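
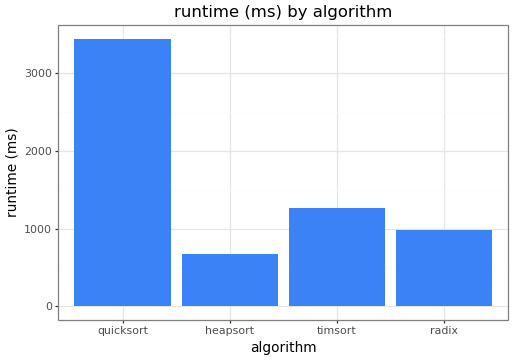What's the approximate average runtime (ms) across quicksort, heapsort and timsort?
(3500 + 500 + 1500) / 3 ≈ 1833.

≈ 1833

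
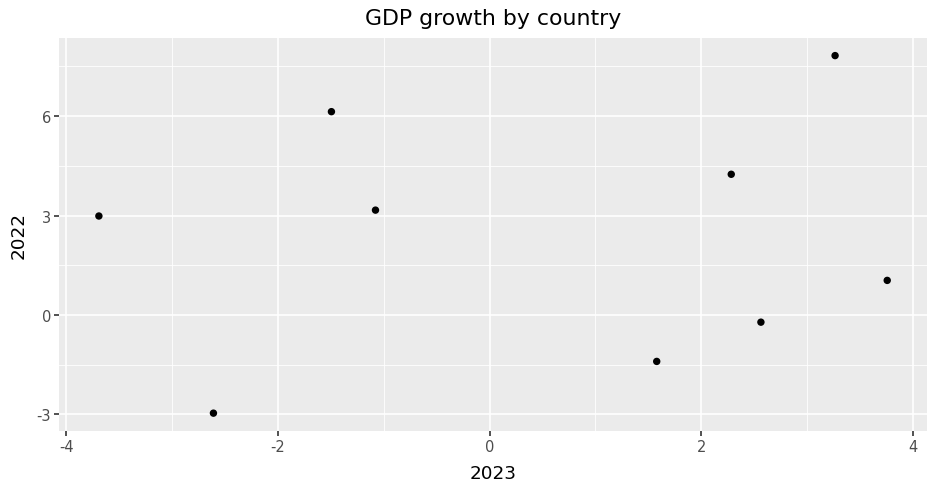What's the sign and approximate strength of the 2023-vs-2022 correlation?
Points are roughly uncorrelated; weak (|r| ≈ 0.1).

no clear correlation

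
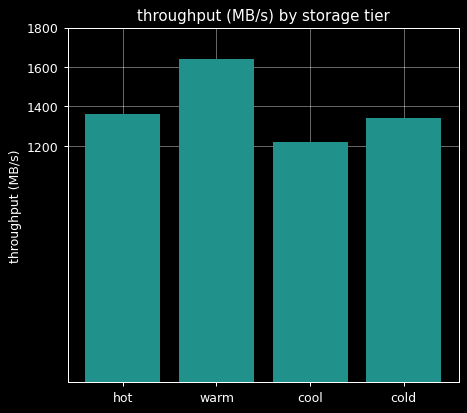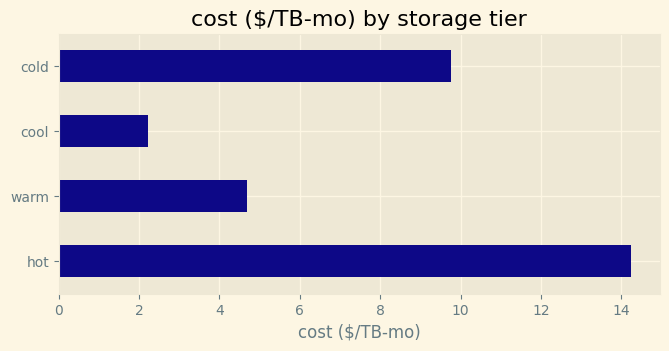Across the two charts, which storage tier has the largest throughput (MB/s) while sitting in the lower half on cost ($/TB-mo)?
warm

Chart 2 median cost ($/TB-mo) ≈ 8; below-median storage tiers: warm, cool. Among those, warm has the highest throughput (MB/s) (≈ 1600).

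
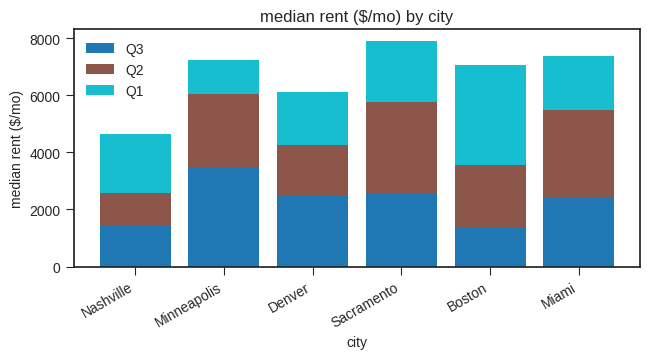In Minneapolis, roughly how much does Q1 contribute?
≈ 1000

Q1 top ≈ 7000, bottom ≈ 6000; segment ≈ 1000.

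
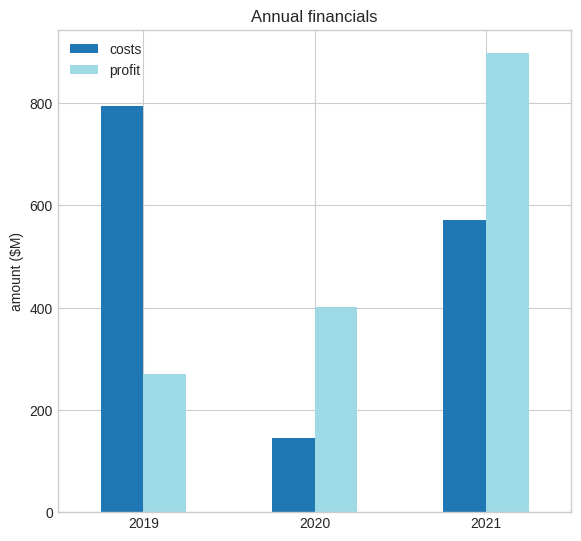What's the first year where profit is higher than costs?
2019: profit ≈ 300 vs costs ≈ 800 (not yet); 2020: profit ≈ 400 vs costs ≈ 100 (first crossover).

2020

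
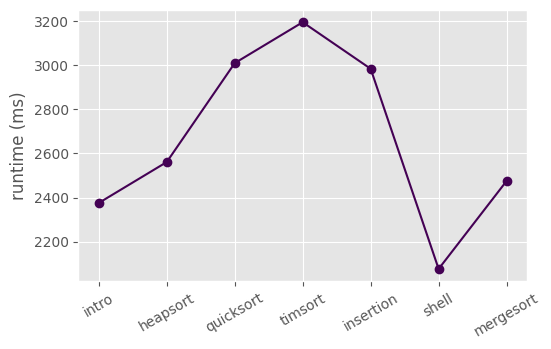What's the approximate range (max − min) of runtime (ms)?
Max timsort ≈ 3200, min shell ≈ 2100; range ≈ 1100.

≈ 1100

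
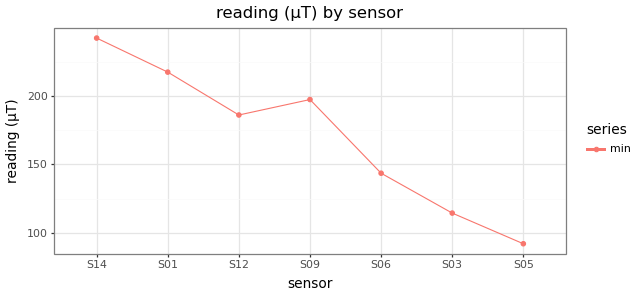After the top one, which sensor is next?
Top 3: S14 ≈ 240, S01 ≈ 220, S09 ≈ 200.

S01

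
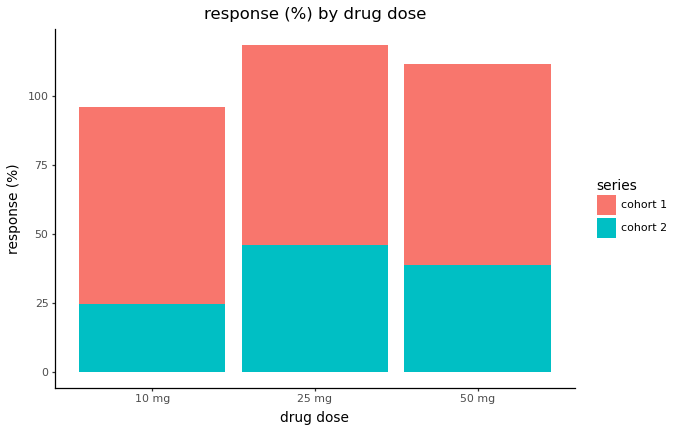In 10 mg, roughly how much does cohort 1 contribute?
≈ 80

cohort 1 top ≈ 100, bottom ≈ 20; segment ≈ 80.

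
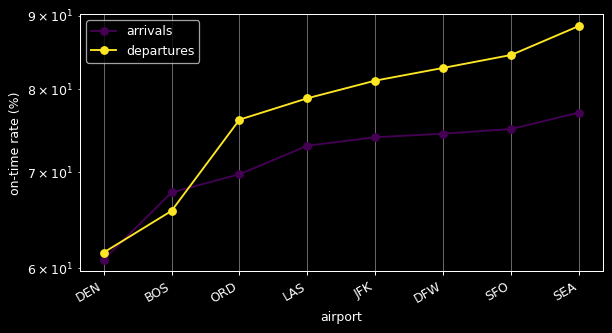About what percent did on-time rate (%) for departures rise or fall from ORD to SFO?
ORD ≈ 75, SFO ≈ 85; (85 − 75) / 75 ≈ +13.3%.

≈ +13.3%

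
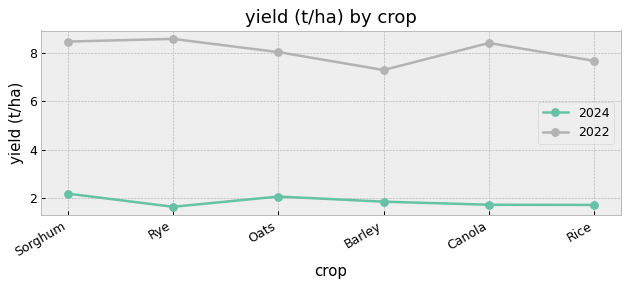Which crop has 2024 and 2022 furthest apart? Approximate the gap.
Rye, ≈ 7 t/ha

Rye: 2024 ≈ 2, 2022 ≈ 9 → gap ≈ 7. Next-largest (Canola) is only ≈ 6.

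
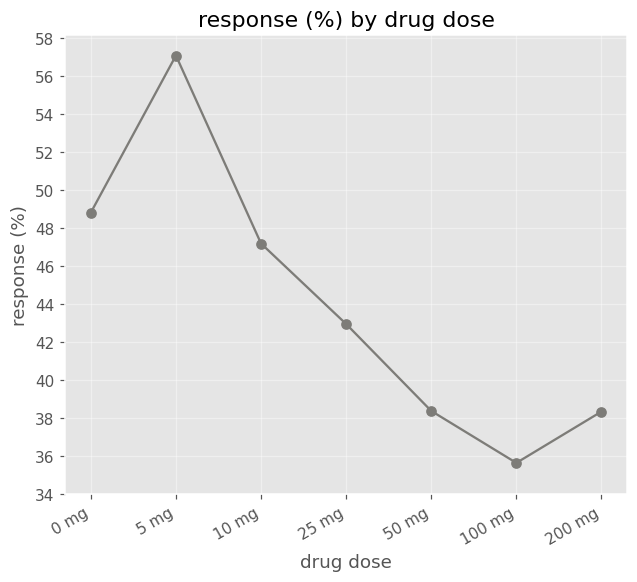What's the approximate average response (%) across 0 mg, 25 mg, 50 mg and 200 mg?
≈ 42

(48 + 42 + 38 + 38) / 4 ≈ 42.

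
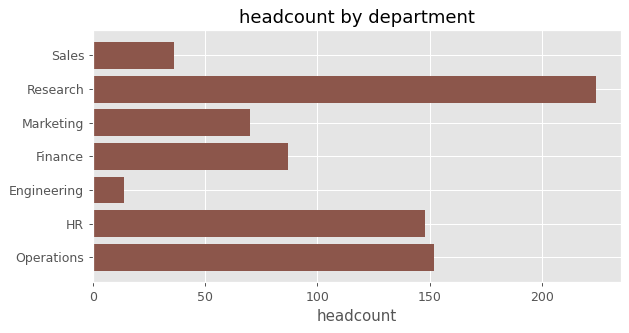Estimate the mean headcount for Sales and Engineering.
(40 + 20) / 2 ≈ 30.

≈ 30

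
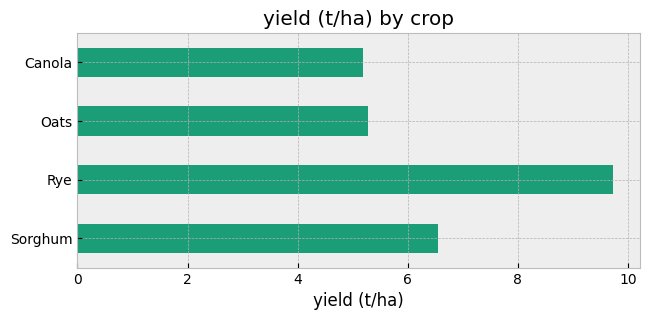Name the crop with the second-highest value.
Sorghum

Top 3: Rye ≈ 10, Sorghum ≈ 7, Oats ≈ 5.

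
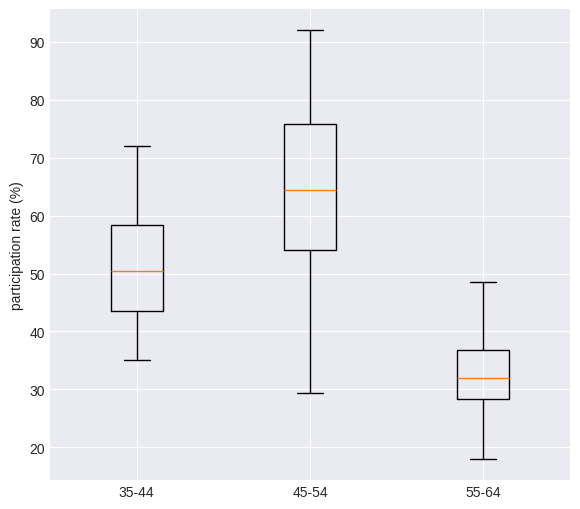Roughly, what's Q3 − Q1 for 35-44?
≈ 15

Q3 ≈ 60, Q1 ≈ 45; IQR ≈ 15.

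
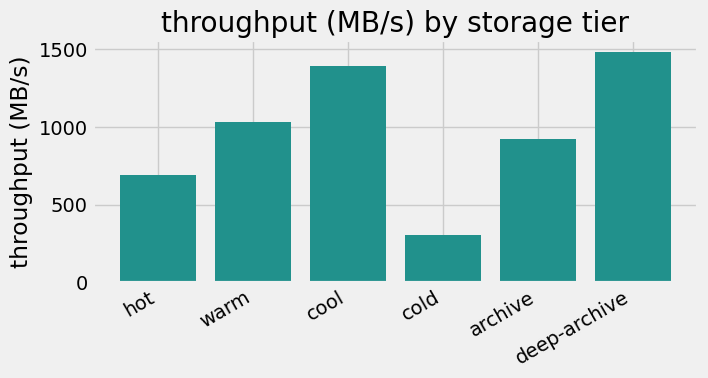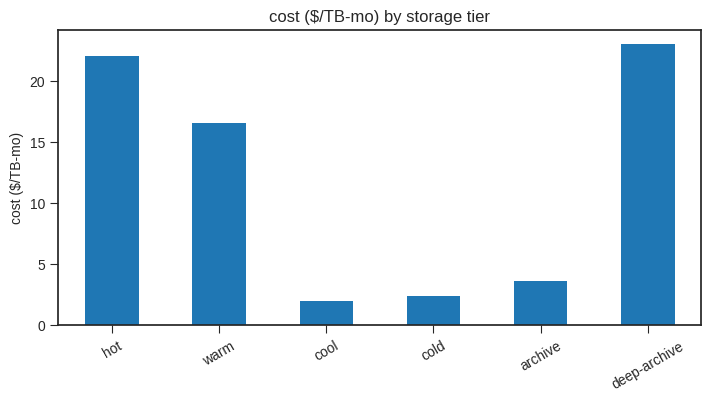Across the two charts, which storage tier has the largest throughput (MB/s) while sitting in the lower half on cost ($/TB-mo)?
Chart 2 median cost ($/TB-mo) ≈ 10; below-median storage tiers: cool, cold, archive. Among those, cool has the highest throughput (MB/s) (≈ 1400).

cool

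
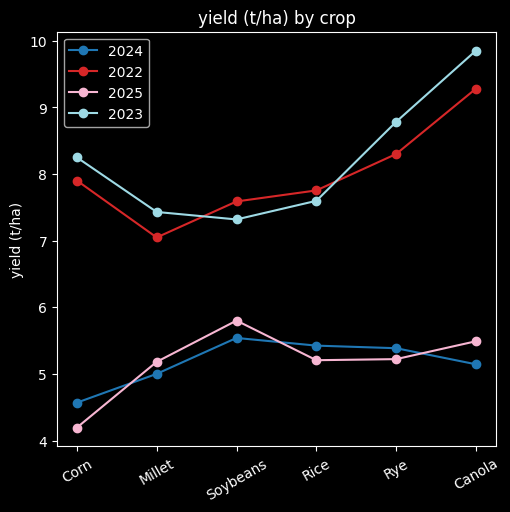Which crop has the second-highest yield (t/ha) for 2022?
Top 3 for 2022: Canola ≈ 9.5, Rye ≈ 8.5, Corn ≈ 8.0.

Rye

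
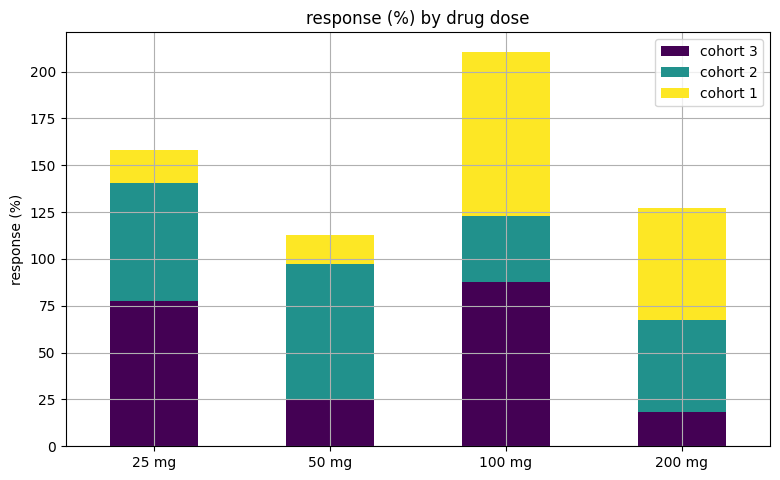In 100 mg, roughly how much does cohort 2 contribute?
≈ 40

cohort 2 top ≈ 120, bottom ≈ 80; segment ≈ 40.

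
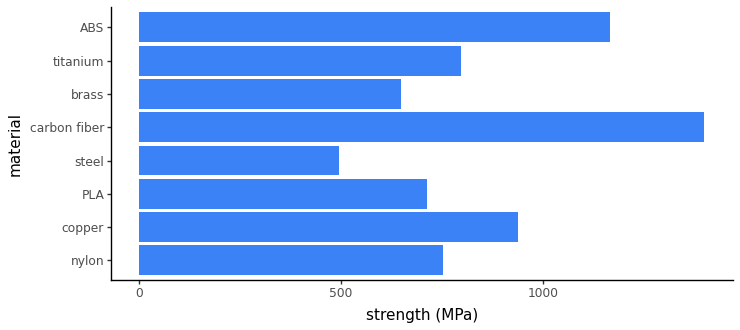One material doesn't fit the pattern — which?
carbon fiber ≈ 1400; the rest sit between ≈ 400 and ≈ 1200.

carbon fiber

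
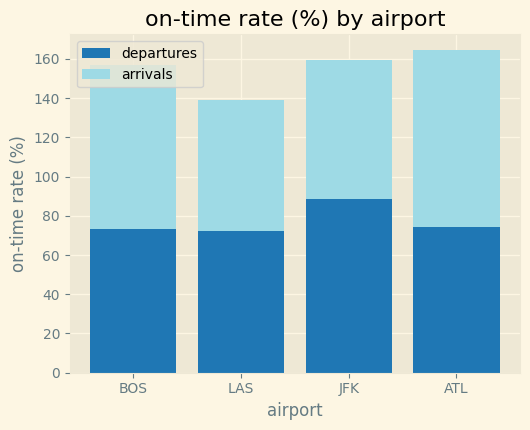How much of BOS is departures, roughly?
departures top ≈ 80, bottom ≈ 0; segment ≈ 80.

≈ 80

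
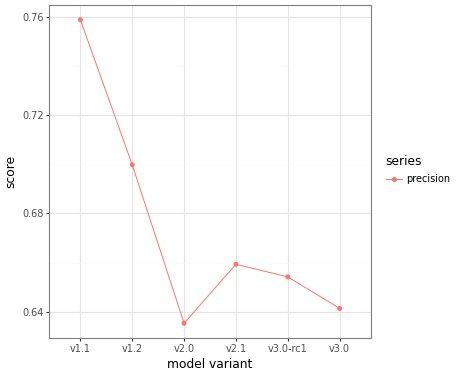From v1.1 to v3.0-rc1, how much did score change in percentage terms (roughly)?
v1.1 ≈ 0.76, v3.0-rc1 ≈ 0.66; (0.66 − 0.76) / 0.76 ≈ -13.2%.

≈ -13.2%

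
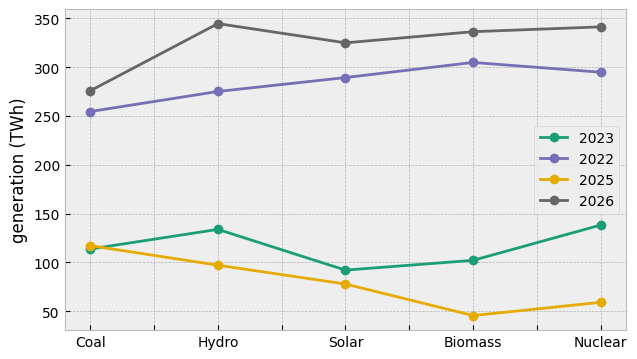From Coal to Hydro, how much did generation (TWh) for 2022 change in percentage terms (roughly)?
Coal ≈ 250, Hydro ≈ 275; (275 − 250) / 250 ≈ +10%.

≈ +10%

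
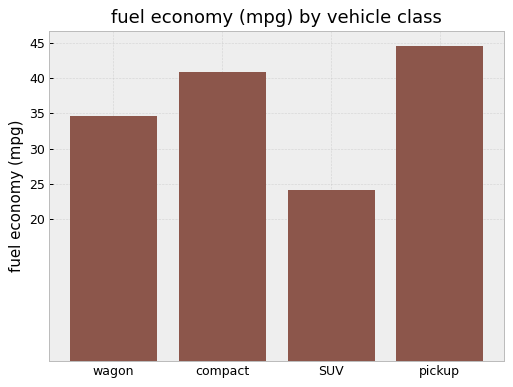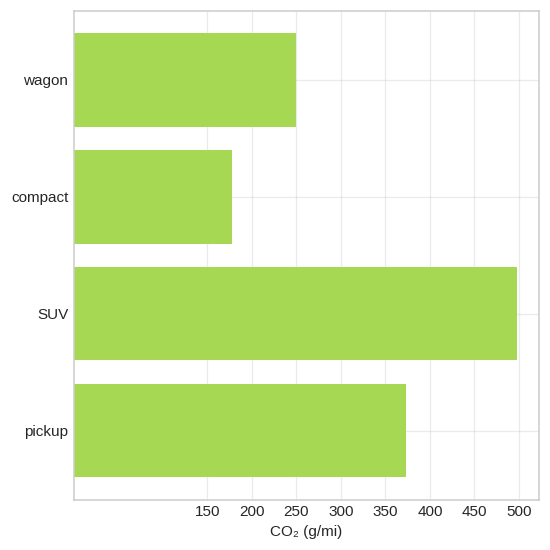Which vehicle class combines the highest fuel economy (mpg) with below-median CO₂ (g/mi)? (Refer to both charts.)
Chart 2 median CO₂ (g/mi) ≈ 300; below-median vehicle classes: wagon, compact. Among those, compact has the highest fuel economy (mpg) (≈ 40).

compact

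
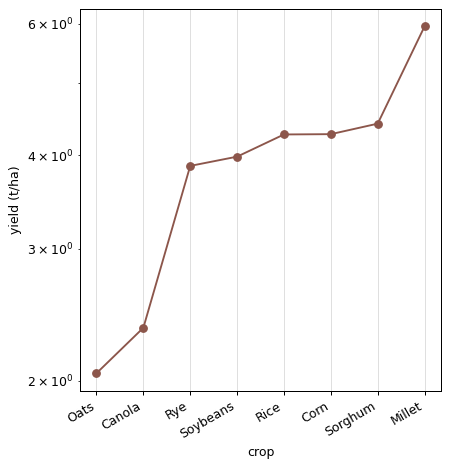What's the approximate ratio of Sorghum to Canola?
≈ 1.8×

Sorghum ≈ 4.5, Canola ≈ 2.5; 4.5/2.5 ≈ 1.8.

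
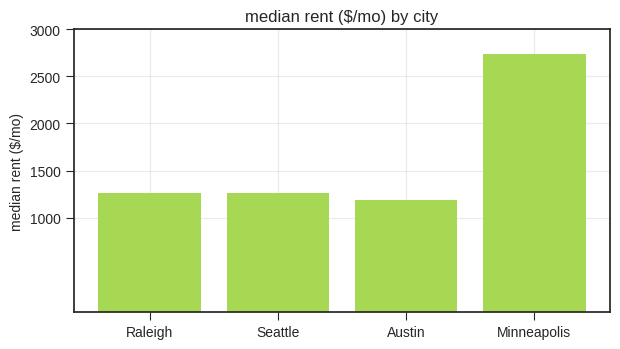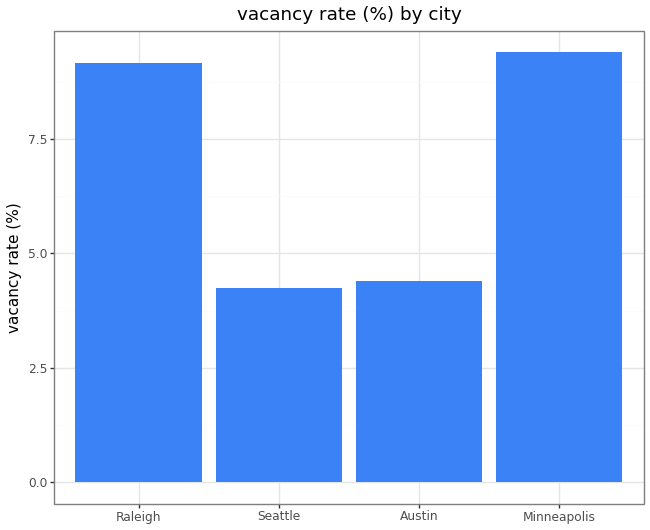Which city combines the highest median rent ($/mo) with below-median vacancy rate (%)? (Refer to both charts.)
Chart 2 median vacancy rate (%) ≈ 7; below-median cities: Seattle, Austin. Among those, Seattle has the highest median rent ($/mo) (≈ 1500).

Seattle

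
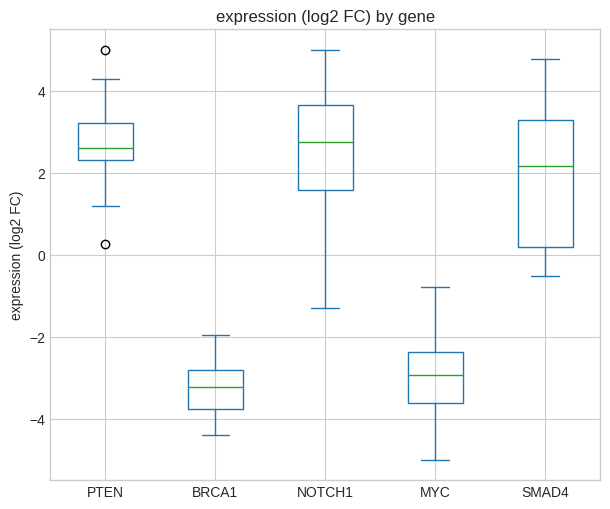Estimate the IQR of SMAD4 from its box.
≈ 3

Q3 ≈ 3, Q1 ≈ 0; IQR ≈ 3.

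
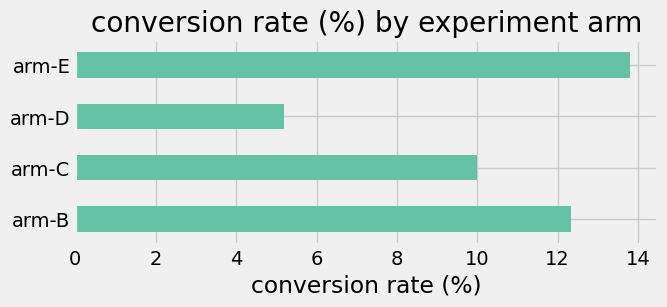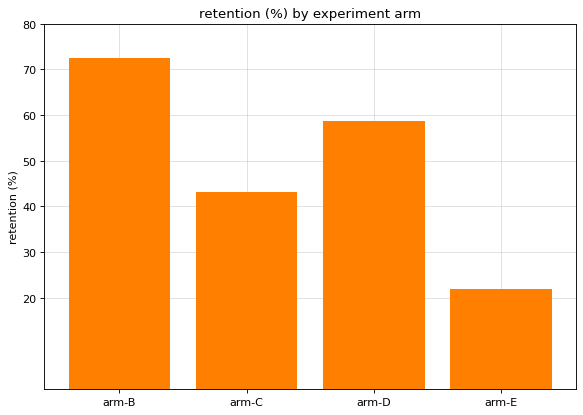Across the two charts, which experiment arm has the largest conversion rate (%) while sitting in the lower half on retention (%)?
arm-E

Chart 2 median retention (%) ≈ 50; below-median experiment arms: arm-C, arm-E. Among those, arm-E has the highest conversion rate (%) (≈ 14).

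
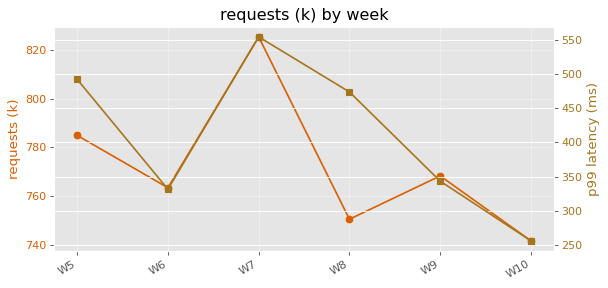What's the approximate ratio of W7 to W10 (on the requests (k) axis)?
≈ 1.12×

W7 ≈ 830, W10 ≈ 740; 830/740 ≈ 1.12.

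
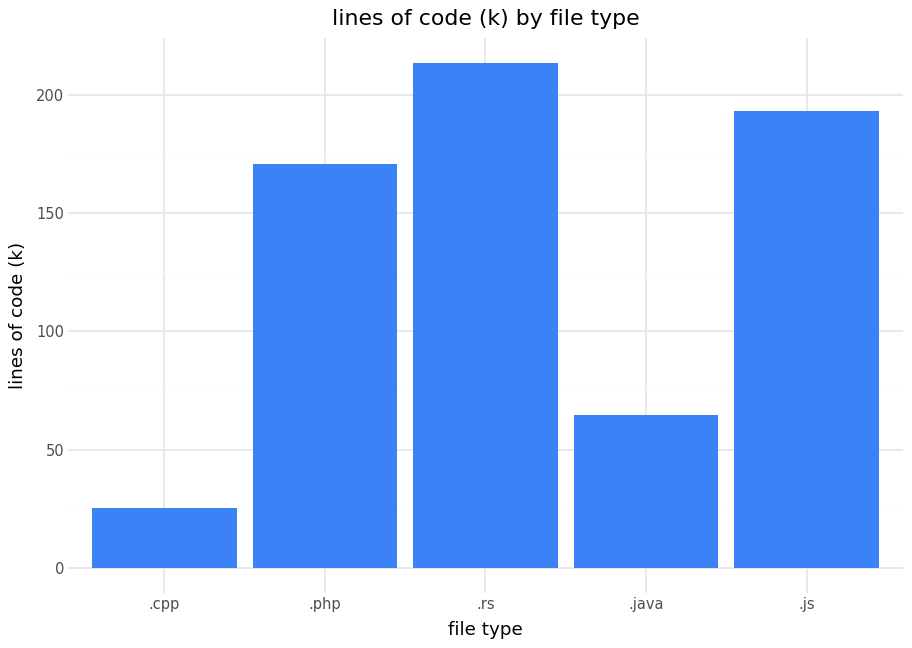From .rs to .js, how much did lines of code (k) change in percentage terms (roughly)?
≈ -9.1%

.rs ≈ 220, .js ≈ 200; (200 − 220) / 220 ≈ -9.1%.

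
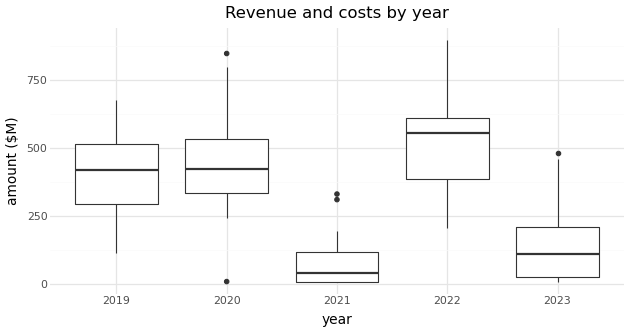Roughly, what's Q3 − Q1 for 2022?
Q3 ≈ 600, Q1 ≈ 400; IQR ≈ 200.

≈ 200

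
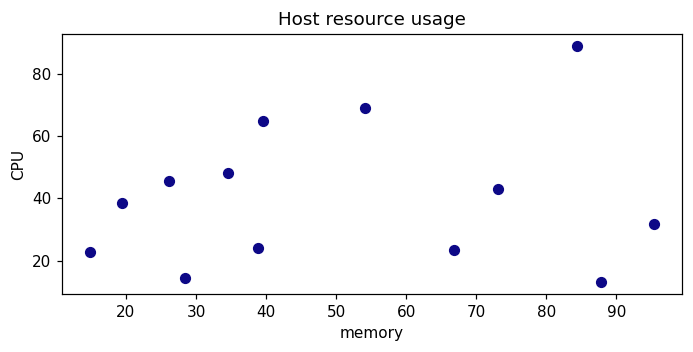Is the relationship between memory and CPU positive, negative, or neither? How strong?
Points are roughly uncorrelated; weak (|r| ≈ 0.1).

no clear correlation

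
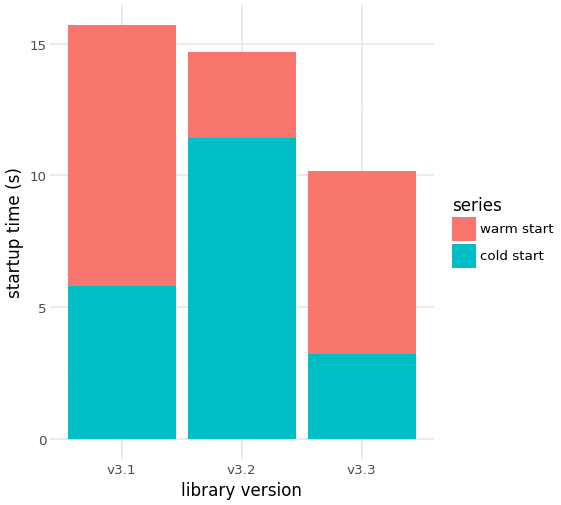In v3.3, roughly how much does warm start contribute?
warm start top ≈ 10, bottom ≈ 4; segment ≈ 6.

≈ 6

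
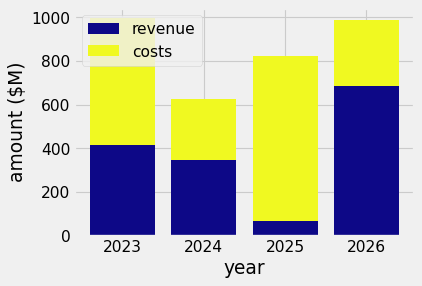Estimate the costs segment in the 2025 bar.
costs top ≈ 800, bottom ≈ 100; segment ≈ 700.

≈ 700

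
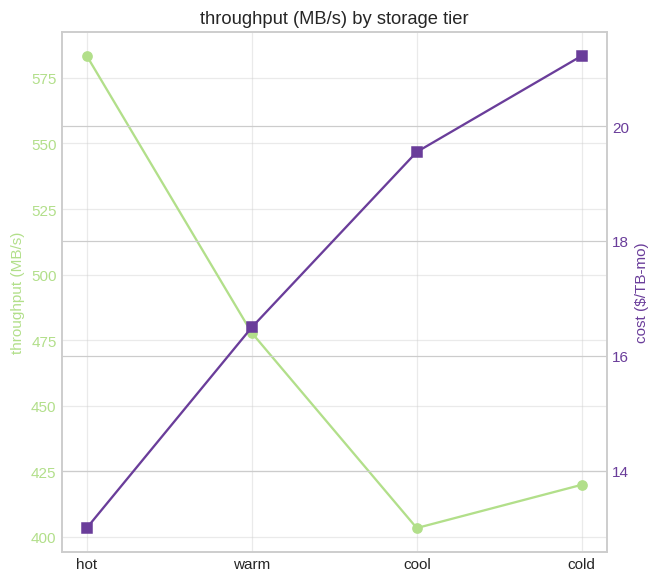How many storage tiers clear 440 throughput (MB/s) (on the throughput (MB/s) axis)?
Above 440: hot, warm.

2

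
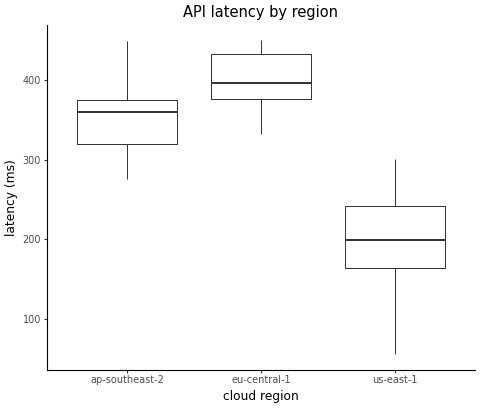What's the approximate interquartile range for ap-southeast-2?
≈ 60

Q3 ≈ 380, Q1 ≈ 320; IQR ≈ 60.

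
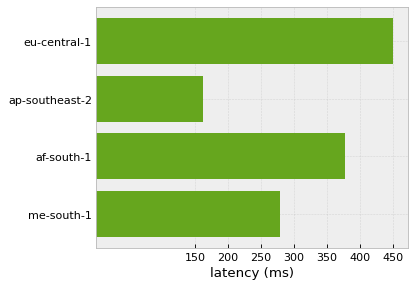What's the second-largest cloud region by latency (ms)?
Top 3: eu-central-1 ≈ 450, af-south-1 ≈ 400, me-south-1 ≈ 300.

af-south-1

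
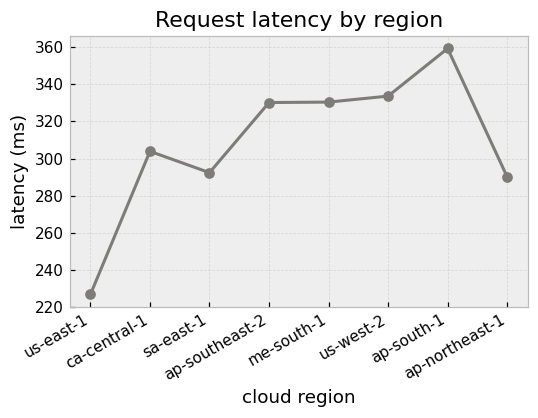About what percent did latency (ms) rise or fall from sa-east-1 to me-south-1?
sa-east-1 ≈ 300, me-south-1 ≈ 340; (340 − 300) / 300 ≈ +13.3%.

≈ +13.3%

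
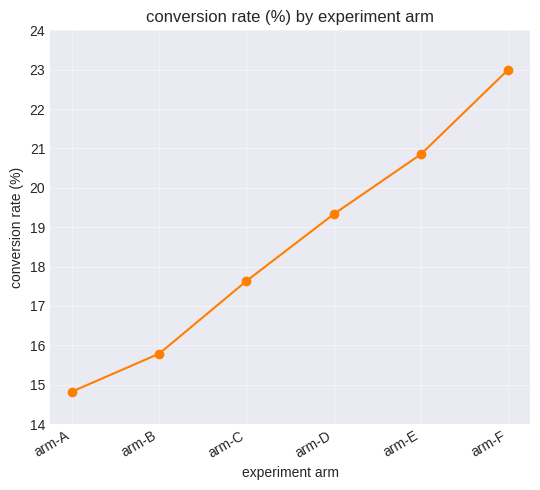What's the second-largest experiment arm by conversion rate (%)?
Top 3: arm-F ≈ 23, arm-E ≈ 21, arm-D ≈ 19.

arm-E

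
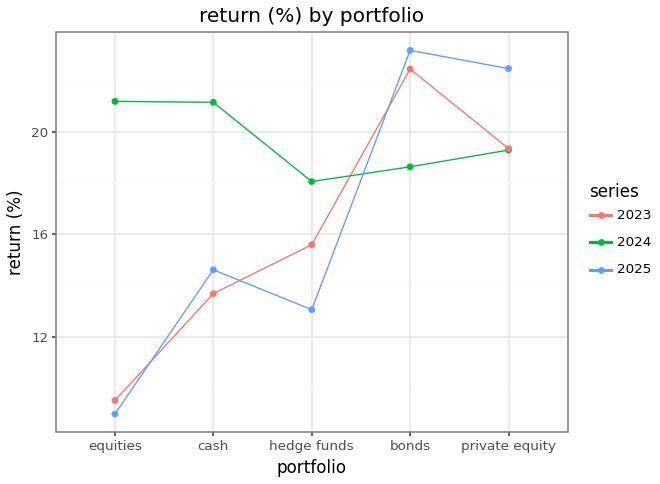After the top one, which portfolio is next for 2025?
Top 3 for 2025: bonds ≈ 24, private equity ≈ 22, cash ≈ 14.

private equity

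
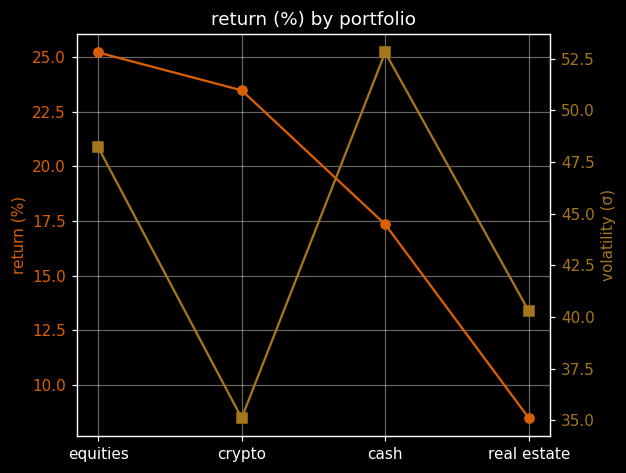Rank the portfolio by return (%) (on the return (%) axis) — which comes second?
crypto

Top 3 (on the return (%) axis): equities ≈ 26, crypto ≈ 24, cash ≈ 18.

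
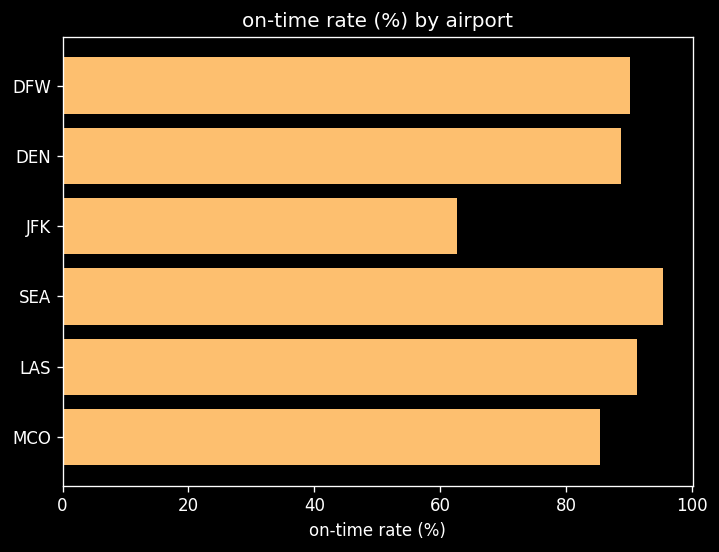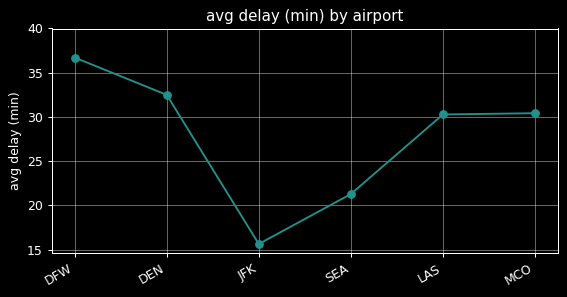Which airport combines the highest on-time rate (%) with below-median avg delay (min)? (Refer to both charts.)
Chart 2 median avg delay (min) ≈ 30; below-median airports: JFK, SEA, LAS. Among those, SEA has the highest on-time rate (%) (≈ 100).

SEA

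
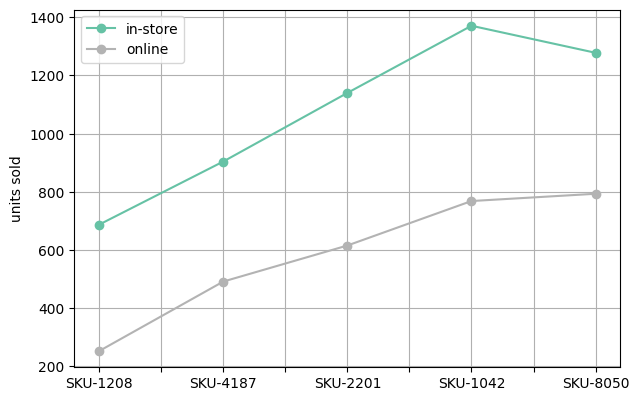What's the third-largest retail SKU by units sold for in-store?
Top 4 for in-store: SKU-1042 ≈ 1400, SKU-8050 ≈ 1300, SKU-2201 ≈ 1100, SKU-4187 ≈ 900.

SKU-2201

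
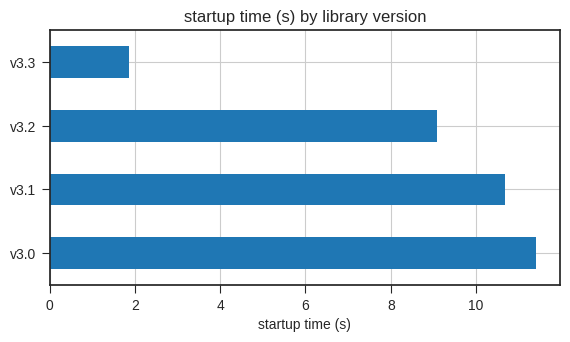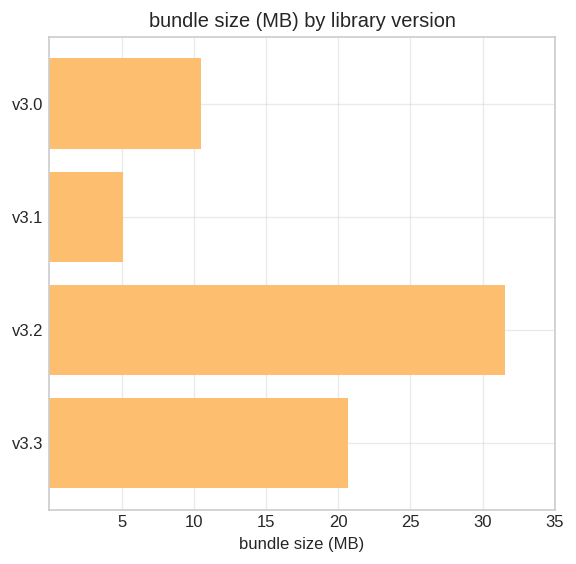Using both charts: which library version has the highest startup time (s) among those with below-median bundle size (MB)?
v3.0

Chart 2 median bundle size (MB) ≈ 15; below-median library versions: v3.0, v3.1. Among those, v3.0 has the highest startup time (s) (≈ 12).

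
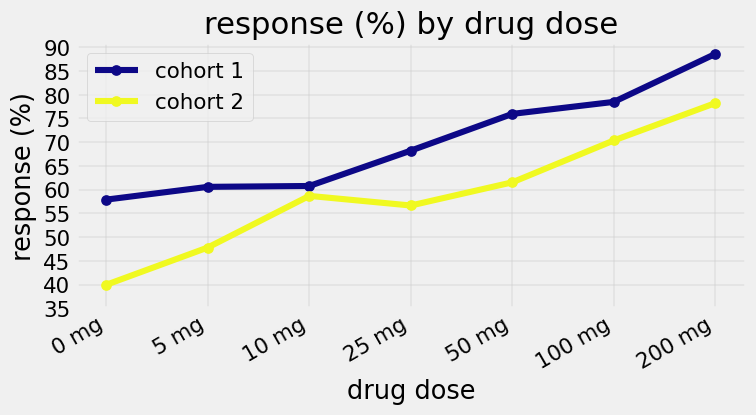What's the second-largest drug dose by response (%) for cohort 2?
Top 3 for cohort 2: 200 mg ≈ 80, 100 mg ≈ 70, 50 mg ≈ 60.

100 mg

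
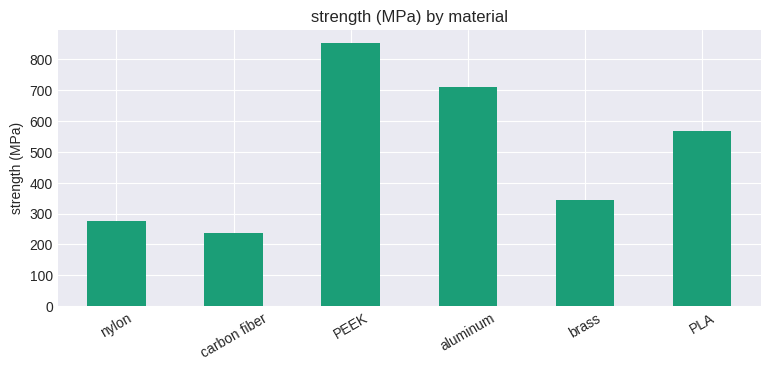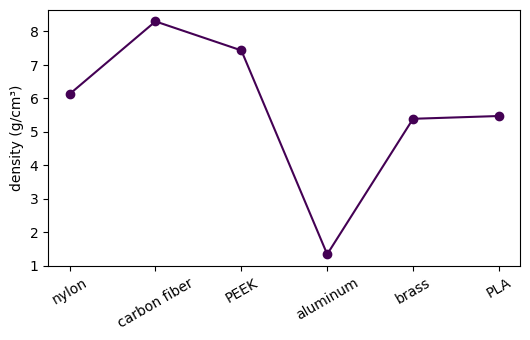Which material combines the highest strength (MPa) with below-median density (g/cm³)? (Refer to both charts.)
Chart 2 median density (g/cm³) ≈ 6; below-median materials: aluminum, brass, PLA. Among those, aluminum has the highest strength (MPa) (≈ 700).

aluminum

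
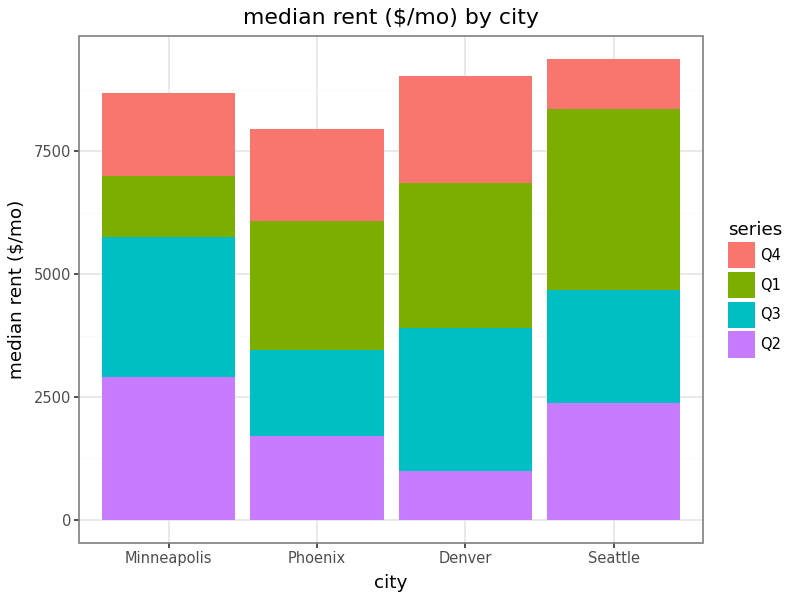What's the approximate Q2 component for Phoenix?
Q2 top ≈ 2000, bottom ≈ 0; segment ≈ 2000.

≈ 2000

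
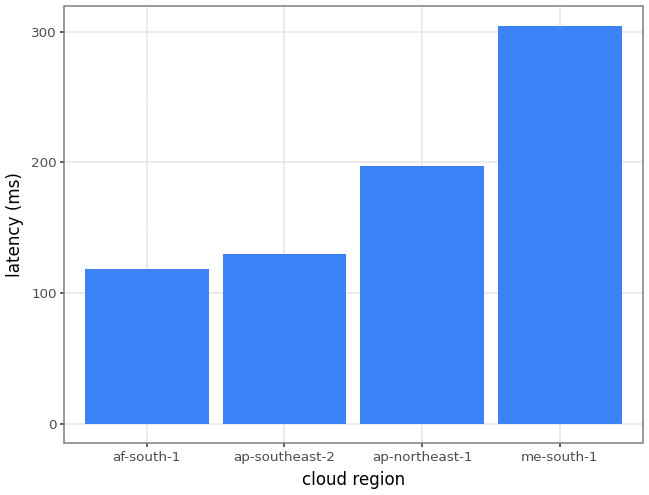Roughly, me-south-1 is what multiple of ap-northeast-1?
≈ 1.5×

me-south-1 ≈ 300, ap-northeast-1 ≈ 200; 300/200 ≈ 1.5.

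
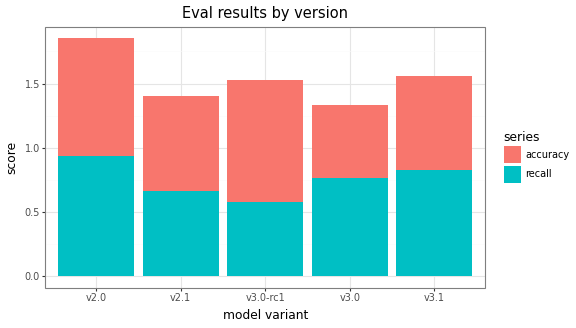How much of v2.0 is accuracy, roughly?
accuracy top ≈ 1.8, bottom ≈ 1.0; segment ≈ 0.8.

≈ 0.8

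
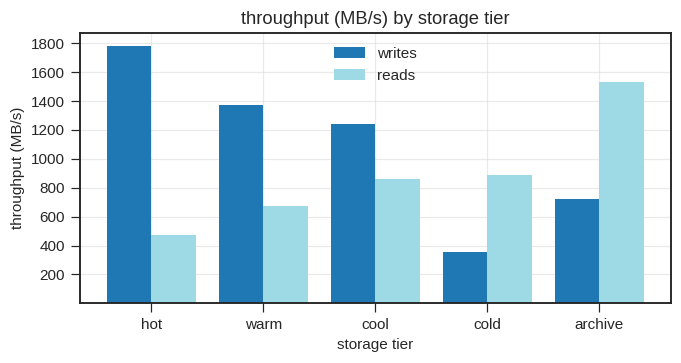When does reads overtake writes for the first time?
cool: reads ≈ 800 vs writes ≈ 1200 (not yet); cold: reads ≈ 800 vs writes ≈ 400 (first crossover).

cold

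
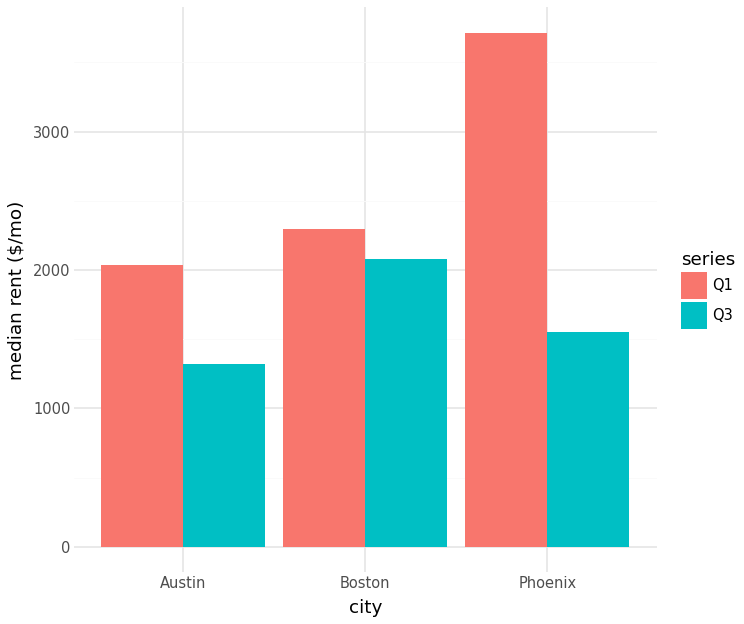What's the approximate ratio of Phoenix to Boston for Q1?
Phoenix ≈ 3500, Boston ≈ 2500; 3500/2500 ≈ 1.4.

≈ 1.4×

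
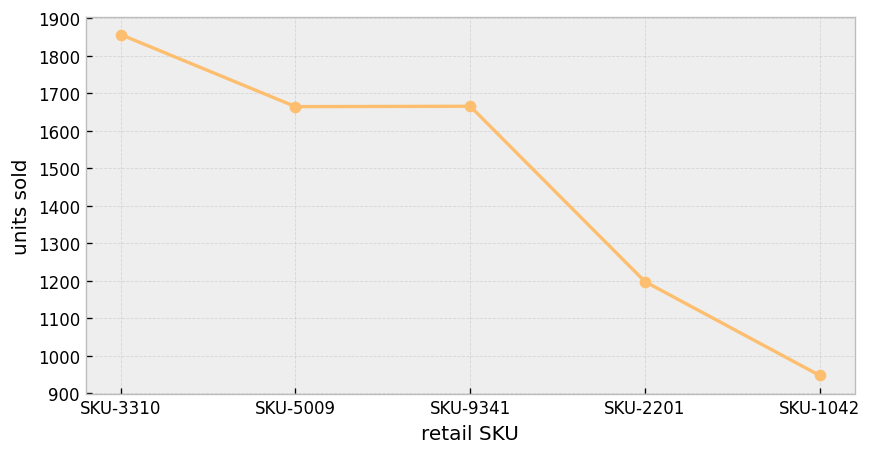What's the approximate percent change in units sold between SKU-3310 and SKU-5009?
SKU-3310 ≈ 1900, SKU-5009 ≈ 1700; (1700 − 1900) / 1900 ≈ -10.5%.

≈ -10.5%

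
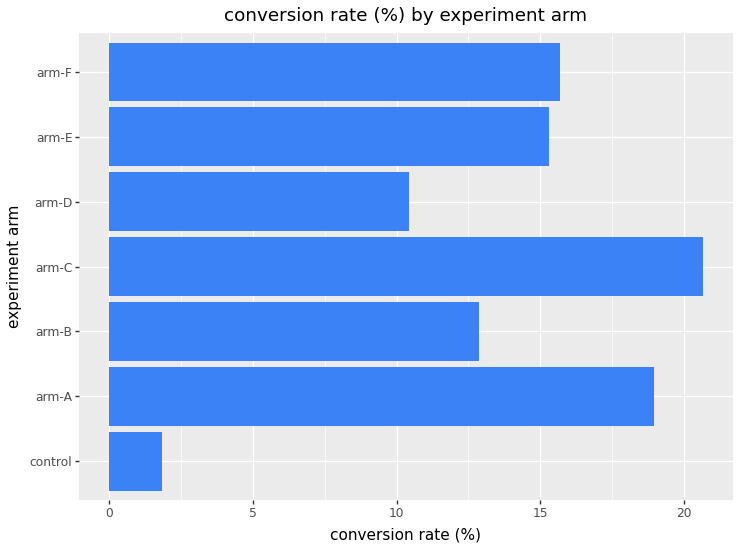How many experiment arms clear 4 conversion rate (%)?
Above 4: arm-A, arm-B, arm-C, arm-D, arm-E, arm-F.

6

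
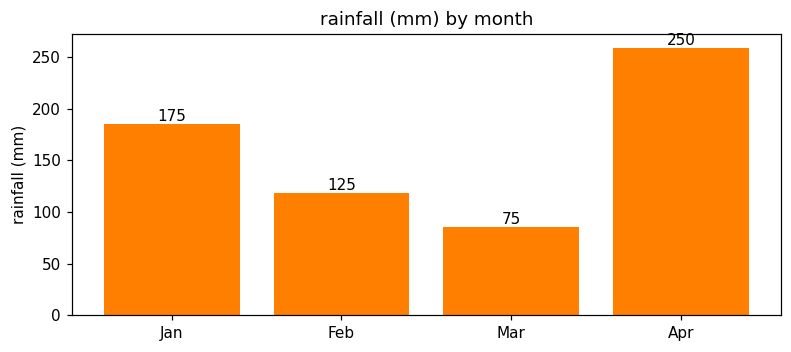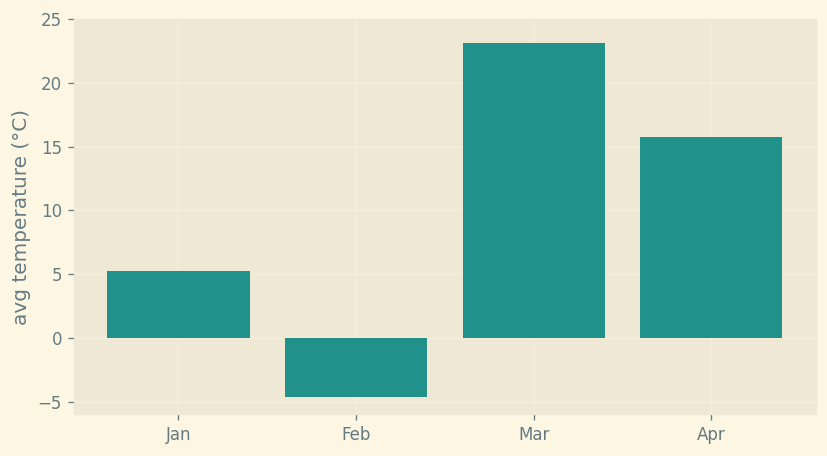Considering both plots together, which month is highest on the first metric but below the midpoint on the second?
Jan

Chart 2 median avg temperature (°C) ≈ 10; below-median months: Jan, Feb. Among those, Jan has the highest rainfall (mm) (≈ 175).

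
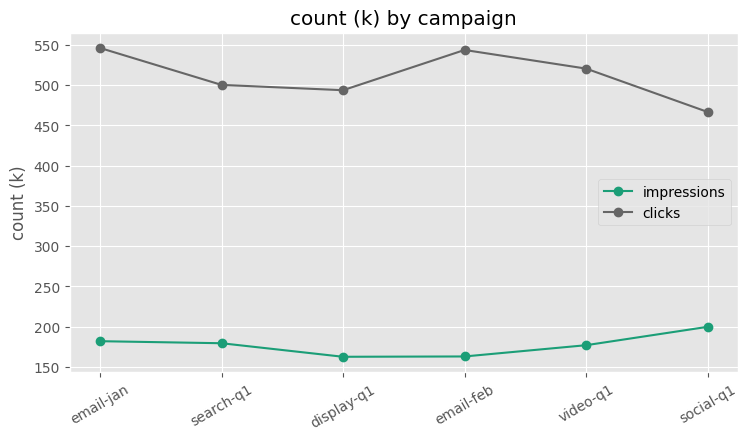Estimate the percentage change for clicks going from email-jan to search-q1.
email-jan ≈ 550, search-q1 ≈ 500; (500 − 550) / 550 ≈ -9.1%.

≈ -9.1%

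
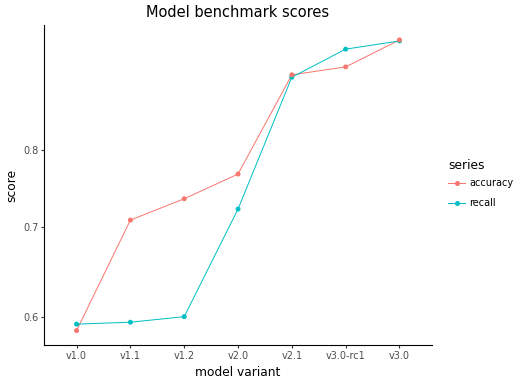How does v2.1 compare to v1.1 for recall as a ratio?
v2.1 ≈ 0.90, v1.1 ≈ 0.60; 0.90/0.60 ≈ 1.5.

≈ 1.5×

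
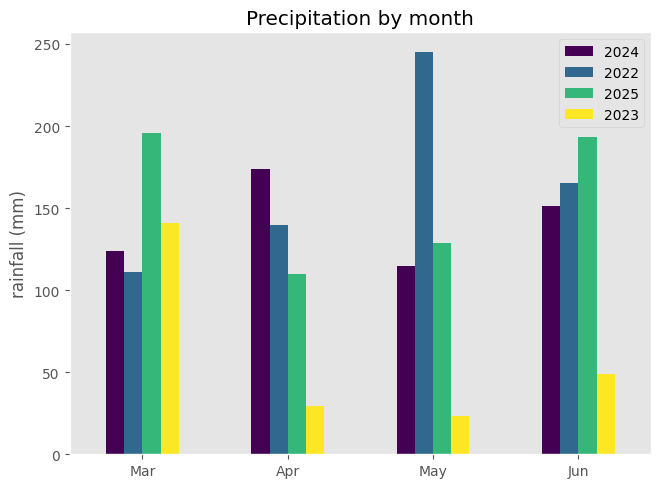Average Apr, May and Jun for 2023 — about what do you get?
≈ 33

(25 + 25 + 50) / 3 ≈ 33.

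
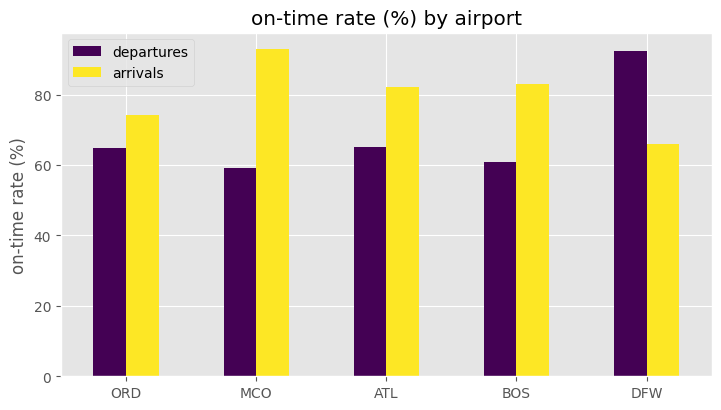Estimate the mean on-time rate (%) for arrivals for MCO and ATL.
≈ 85

(90 + 80) / 2 ≈ 85.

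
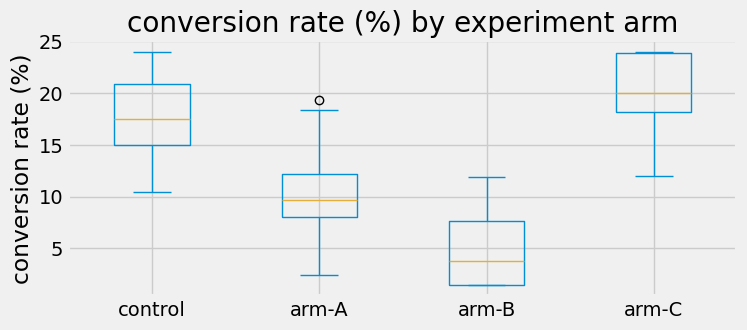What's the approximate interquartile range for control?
≈ 6

Q3 ≈ 20, Q1 ≈ 14; IQR ≈ 6.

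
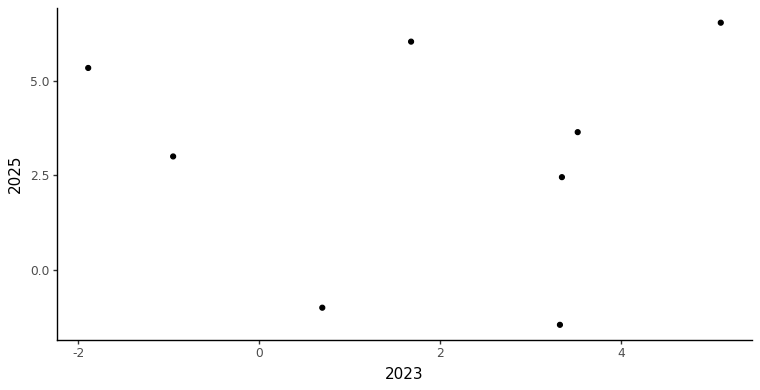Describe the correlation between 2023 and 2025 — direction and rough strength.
Points are roughly uncorrelated; weak (|r| ≈ 0.0).

no clear correlation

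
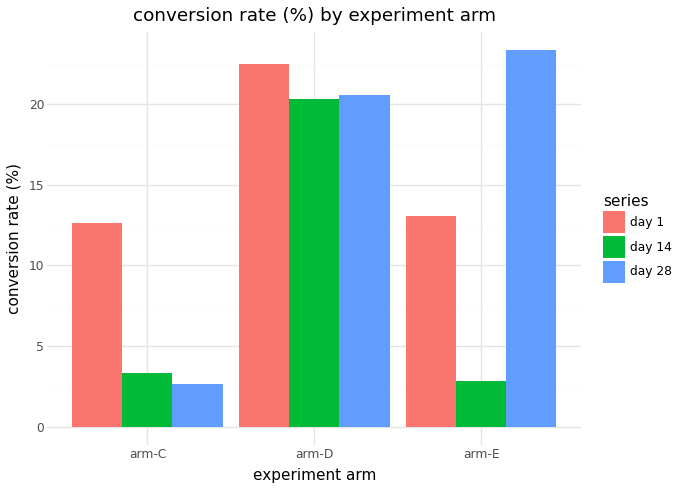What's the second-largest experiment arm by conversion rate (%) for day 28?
arm-D

Top 3 for day 28: arm-E ≈ 24, arm-D ≈ 20, arm-C ≈ 2.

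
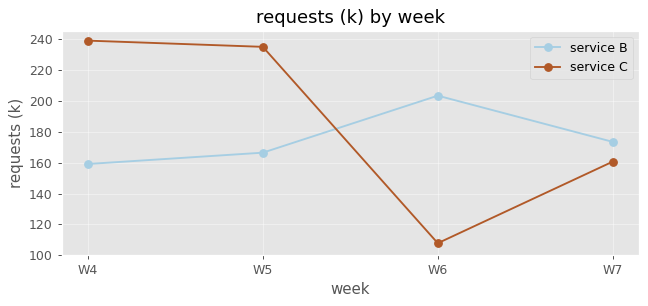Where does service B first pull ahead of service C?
W5: service B ≈ 160 vs service C ≈ 240 (not yet); W6: service B ≈ 200 vs service C ≈ 100 (first crossover).

W6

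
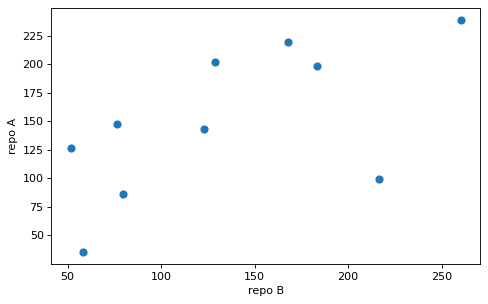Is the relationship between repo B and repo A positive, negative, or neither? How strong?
positive, moderate

Points are positively correlated; moderate (|r| ≈ 0.6).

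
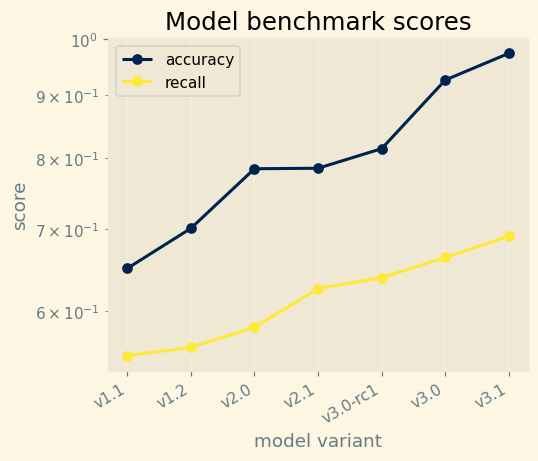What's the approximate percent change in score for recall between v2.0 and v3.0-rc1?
v2.0 ≈ 0.60, v3.0-rc1 ≈ 0.65; (0.65 − 0.60) / 0.60 ≈ +8.3%.

≈ +8.3%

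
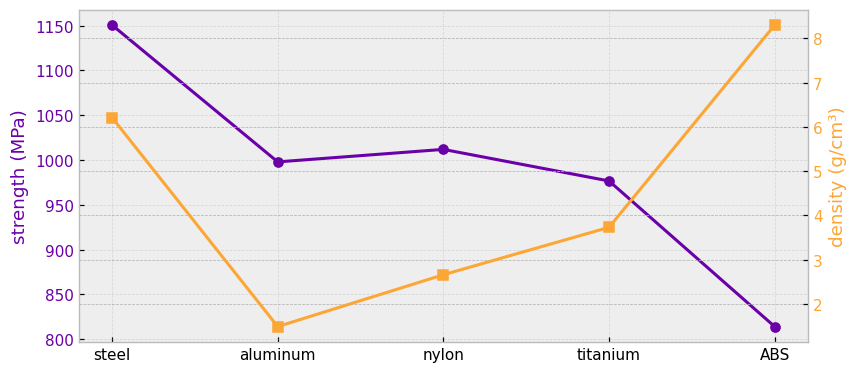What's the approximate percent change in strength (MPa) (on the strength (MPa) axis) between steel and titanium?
steel ≈ 1150, titanium ≈ 1000; (1000 − 1150) / 1150 ≈ -13%.

≈ -13%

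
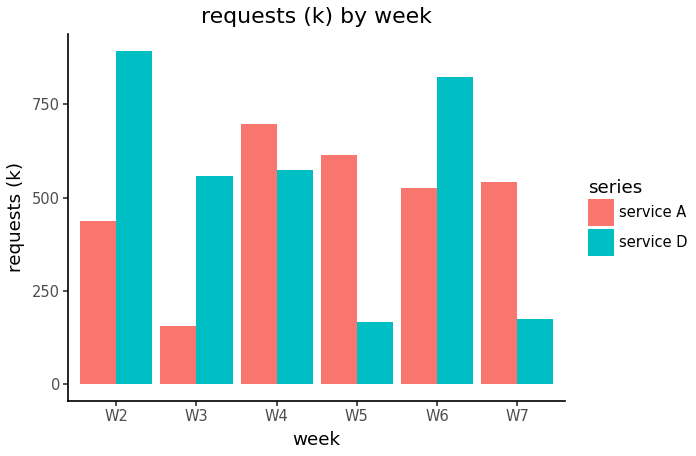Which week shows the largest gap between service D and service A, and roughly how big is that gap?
W2: service D ≈ 900, service A ≈ 400 → gap ≈ 500. Next-largest (W5) is only ≈ 400.

W2, ≈ 500 k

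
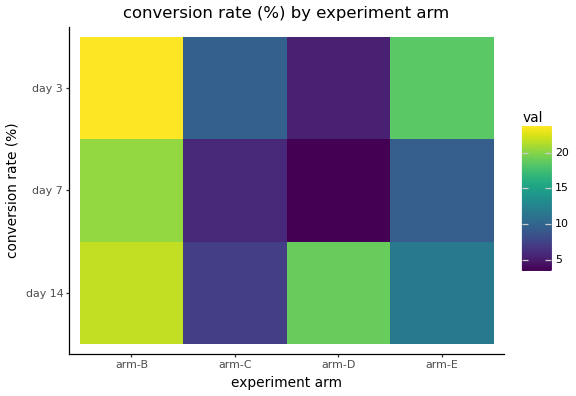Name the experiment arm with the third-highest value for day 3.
Top 4 for day 3: arm-B ≈ 24, arm-E ≈ 18, arm-C ≈ 10, arm-D ≈ 6.

arm-C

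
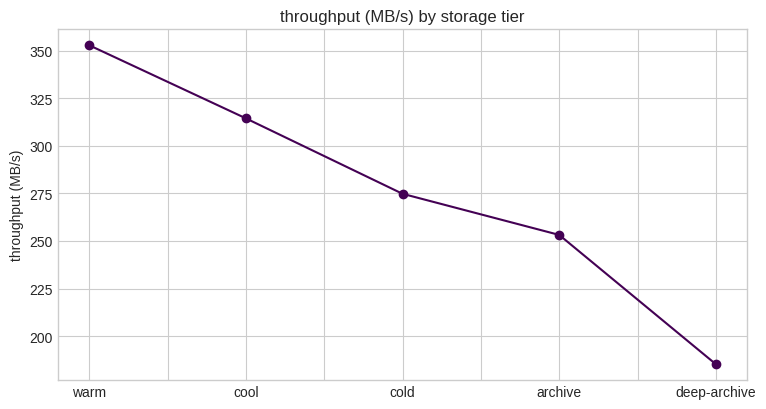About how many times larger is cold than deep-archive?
≈ 1.56×

cold ≈ 280, deep-archive ≈ 180; 280/180 ≈ 1.56.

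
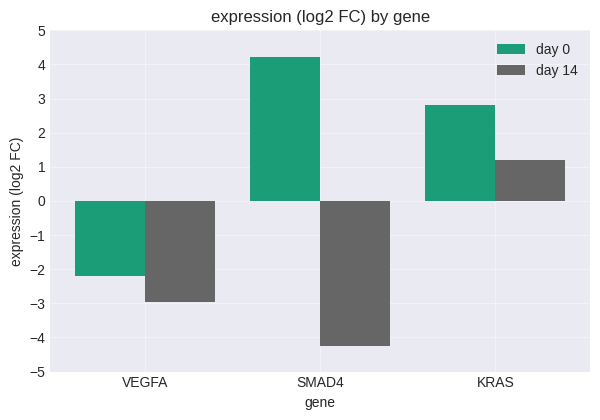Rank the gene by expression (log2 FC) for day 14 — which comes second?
Top 3 for day 14: KRAS ≈ 1, VEGFA ≈ -3, SMAD4 ≈ -4.

VEGFA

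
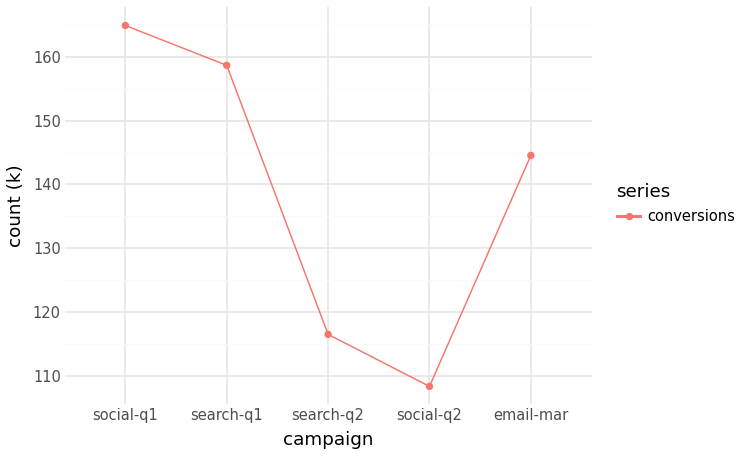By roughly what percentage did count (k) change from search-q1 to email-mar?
≈ -9.4%

search-q1 ≈ 160, email-mar ≈ 145; (145 − 160) / 160 ≈ -9.4%.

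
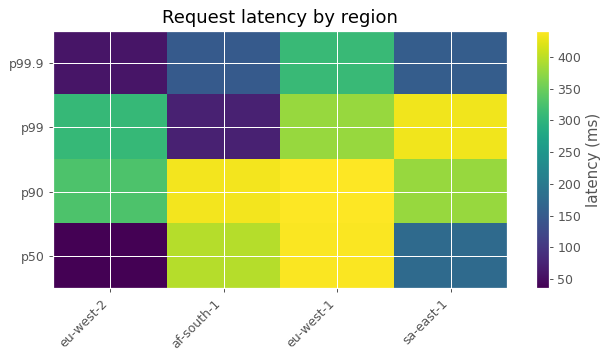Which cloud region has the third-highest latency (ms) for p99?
Top 4 for p99: sa-east-1 ≈ 450, eu-west-1 ≈ 400, eu-west-2 ≈ 300, af-south-1 ≈ 50.

eu-west-2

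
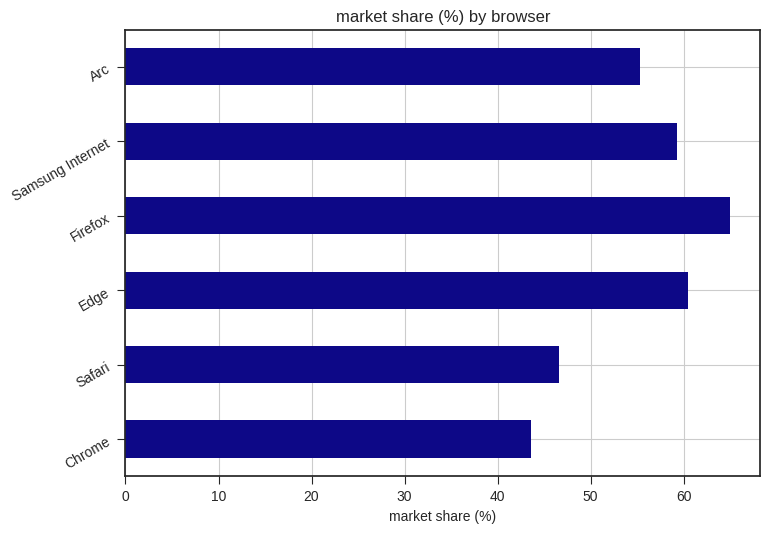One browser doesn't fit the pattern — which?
Chrome

Chrome ≈ 40; the rest sit between ≈ 50 and ≈ 60.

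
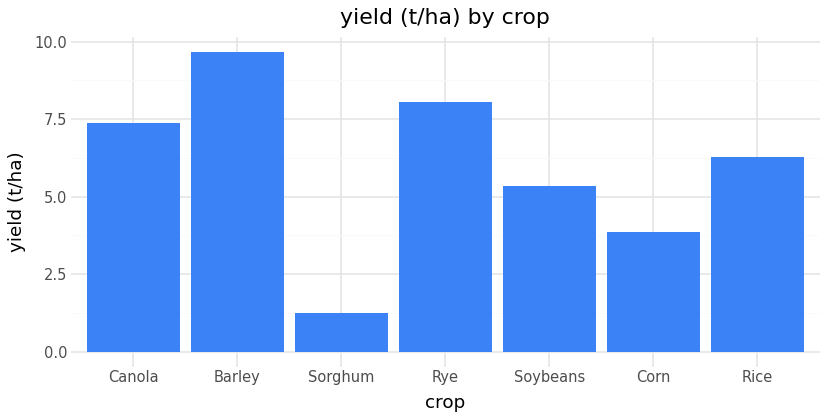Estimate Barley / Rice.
Barley ≈ 10, Rice ≈ 6; 10/6 ≈ 1.67.

≈ 1.67×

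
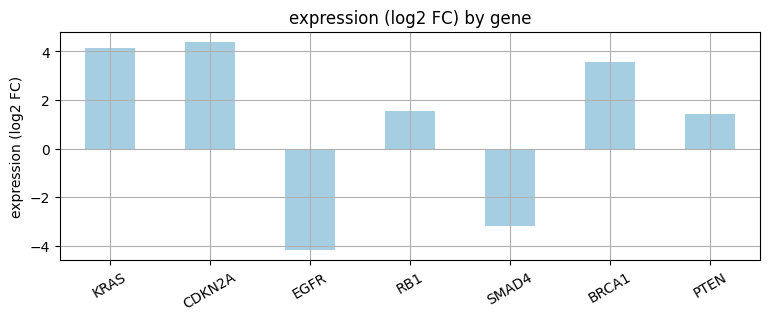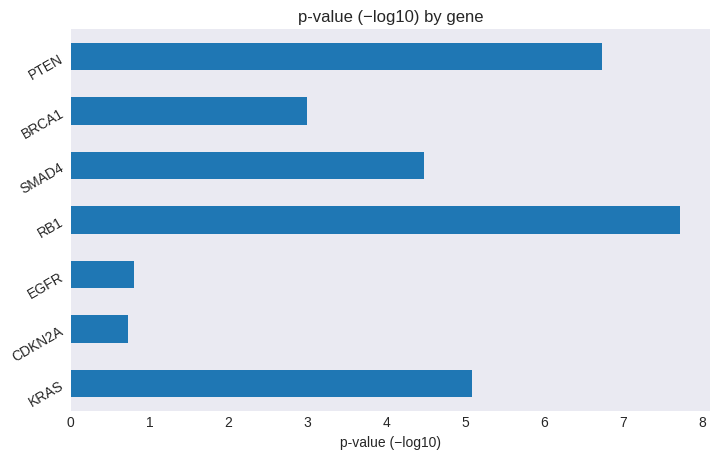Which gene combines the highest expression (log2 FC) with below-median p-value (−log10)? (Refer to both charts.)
Chart 2 median p-value (−log10) ≈ 4; below-median genes: CDKN2A, EGFR, BRCA1. Among those, CDKN2A has the highest expression (log2 FC) (≈ 4.5).

CDKN2A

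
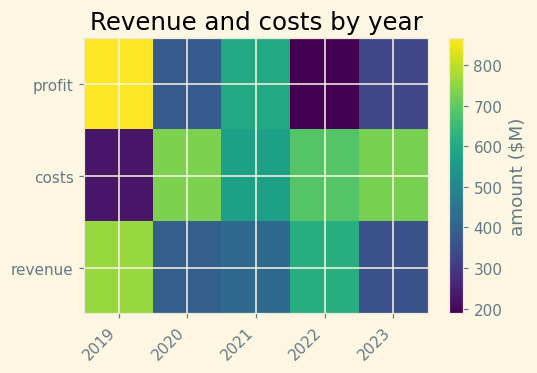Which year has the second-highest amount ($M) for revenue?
2022

Top 3 for revenue: 2019 ≈ 800, 2022 ≈ 600, 2021 ≈ 400.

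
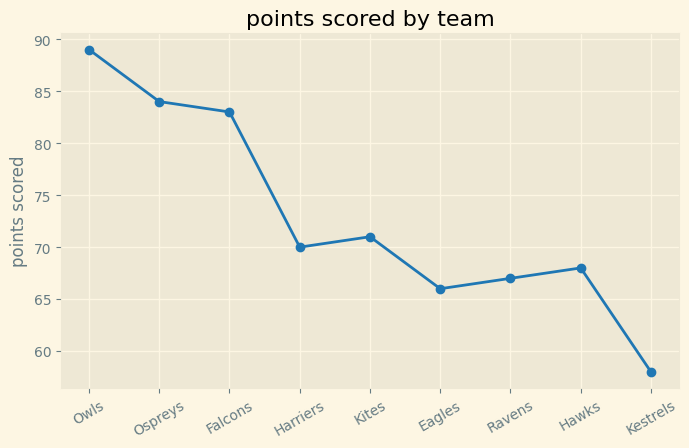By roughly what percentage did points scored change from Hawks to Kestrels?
Hawks ≈ 70, Kestrels ≈ 60; (60 − 70) / 70 ≈ -14.3%.

≈ -14.3%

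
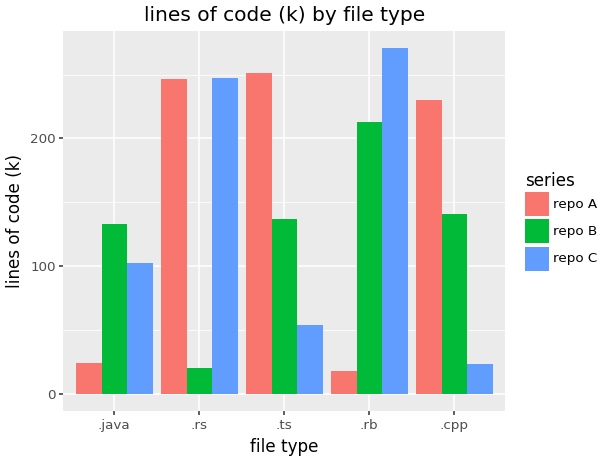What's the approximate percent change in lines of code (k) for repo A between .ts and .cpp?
.ts ≈ 250, .cpp ≈ 225; (225 − 250) / 250 ≈ -10%.

≈ -10%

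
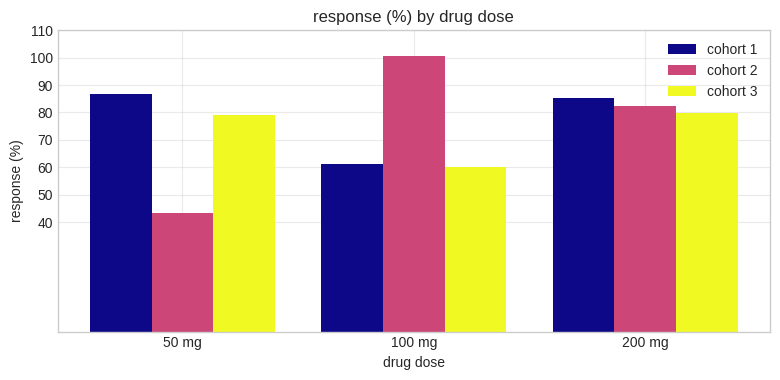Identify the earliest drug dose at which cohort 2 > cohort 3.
100 mg

50 mg: cohort 2 ≈ 40 vs cohort 3 ≈ 80 (not yet); 100 mg: cohort 2 ≈ 100 vs cohort 3 ≈ 60 (first crossover).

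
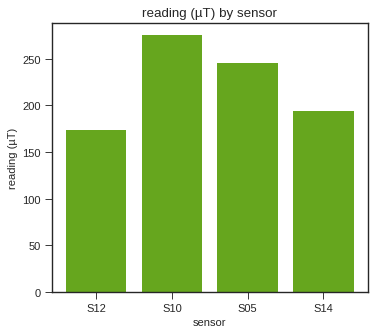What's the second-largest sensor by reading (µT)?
S05

Top 3: S10 ≈ 275, S05 ≈ 250, S14 ≈ 200.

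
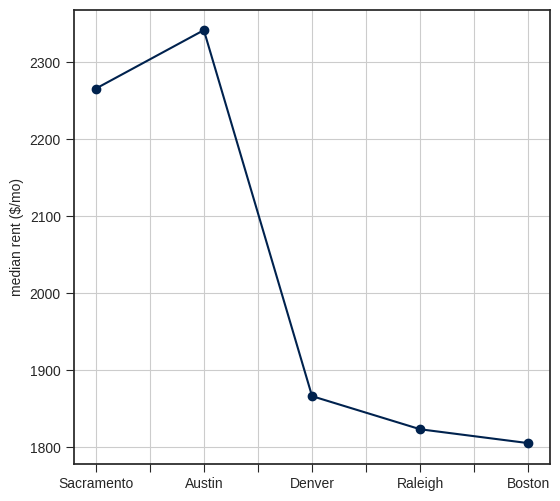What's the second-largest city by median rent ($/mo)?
Top 3: Austin ≈ 2350, Sacramento ≈ 2250, Denver ≈ 1850.

Sacramento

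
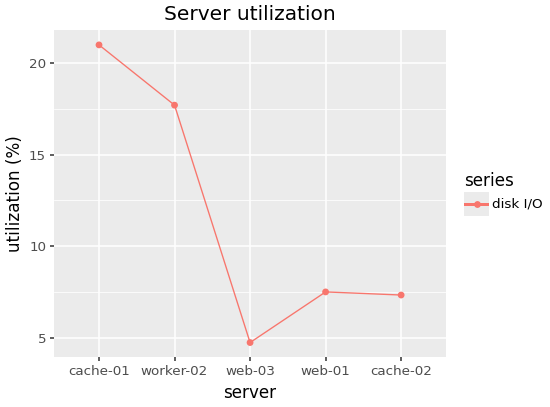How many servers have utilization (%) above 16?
Above 16: cache-01, worker-02.

2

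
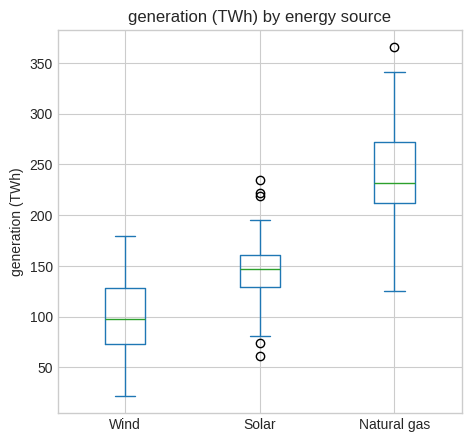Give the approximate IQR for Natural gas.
≈ 60

Q3 ≈ 280, Q1 ≈ 220; IQR ≈ 60.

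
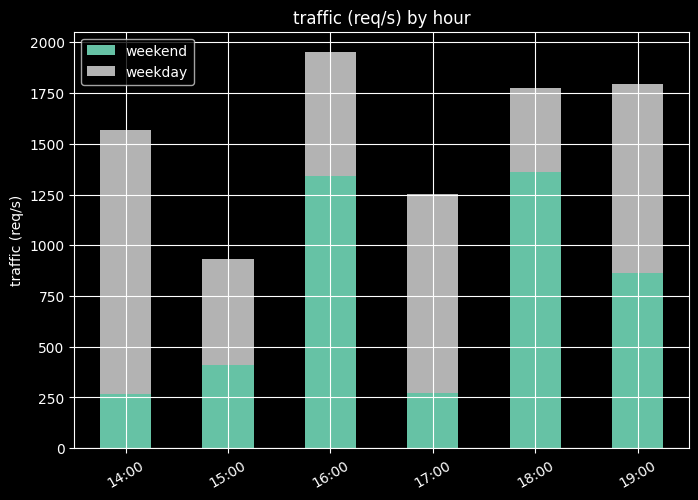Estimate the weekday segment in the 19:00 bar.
≈ 1000

weekday top ≈ 1800, bottom ≈ 800; segment ≈ 1000.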